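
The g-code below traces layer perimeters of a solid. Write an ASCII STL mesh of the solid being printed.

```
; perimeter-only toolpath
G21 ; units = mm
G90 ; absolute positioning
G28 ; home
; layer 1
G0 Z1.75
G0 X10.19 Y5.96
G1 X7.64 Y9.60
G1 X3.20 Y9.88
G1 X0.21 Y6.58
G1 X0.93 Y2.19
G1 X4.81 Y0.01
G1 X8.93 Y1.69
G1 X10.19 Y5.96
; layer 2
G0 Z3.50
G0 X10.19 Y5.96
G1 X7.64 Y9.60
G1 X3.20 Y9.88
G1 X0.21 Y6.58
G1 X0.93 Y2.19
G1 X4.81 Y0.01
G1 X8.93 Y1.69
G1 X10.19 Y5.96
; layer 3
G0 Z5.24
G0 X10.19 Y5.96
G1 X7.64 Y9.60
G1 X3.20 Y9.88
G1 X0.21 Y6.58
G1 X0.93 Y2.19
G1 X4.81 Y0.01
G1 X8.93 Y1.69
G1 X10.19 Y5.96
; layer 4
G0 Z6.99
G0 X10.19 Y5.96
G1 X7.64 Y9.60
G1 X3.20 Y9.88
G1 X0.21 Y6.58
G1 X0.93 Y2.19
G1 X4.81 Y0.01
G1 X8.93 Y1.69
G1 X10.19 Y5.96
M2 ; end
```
solid part
  facet normal 0.0000 0.0000 -1.0000
    outer loop
      vertex 3.20 9.88 0.00
      vertex 7.64 9.60 0.00
      vertex 10.19 5.96 0.00
    endloop
  endfacet
  facet normal 0.0000 0.0000 -1.0000
    outer loop
      vertex 0.21 6.58 0.00
      vertex 3.20 9.88 0.00
      vertex 10.19 5.96 0.00
    endloop
  endfacet
  facet normal 0.0000 0.0000 -1.0000
    outer loop
      vertex 0.93 2.19 0.00
      vertex 0.21 6.58 0.00
      vertex 10.19 5.96 0.00
    endloop
  endfacet
  facet normal 0.0000 0.0000 -1.0000
    outer loop
      vertex 4.81 0.01 0.00
      vertex 0.93 2.19 0.00
      vertex 10.19 5.96 0.00
    endloop
  endfacet
  facet normal 0.0000 0.0000 -1.0000
    outer loop
      vertex 8.93 1.69 0.00
      vertex 4.81 0.01 0.00
      vertex 10.19 5.96 0.00
    endloop
  endfacet
  facet normal 0.0000 0.0000 1.0000
    outer loop
      vertex 10.19 5.96 6.99
      vertex 7.64 9.60 6.99
      vertex 3.20 9.88 6.99
    endloop
  endfacet
  facet normal 0.0000 0.0000 1.0000
    outer loop
      vertex 10.19 5.96 6.99
      vertex 3.20 9.88 6.99
      vertex 0.21 6.58 6.99
    endloop
  endfacet
  facet normal 0.0000 0.0000 1.0000
    outer loop
      vertex 10.19 5.96 6.99
      vertex 0.21 6.58 6.99
      vertex 0.93 2.19 6.99
    endloop
  endfacet
  facet normal 0.0000 0.0000 1.0000
    outer loop
      vertex 10.19 5.96 6.99
      vertex 0.93 2.19 6.99
      vertex 4.81 0.01 6.99
    endloop
  endfacet
  facet normal 0.0000 0.0000 1.0000
    outer loop
      vertex 10.19 5.96 6.99
      vertex 4.81 0.01 6.99
      vertex 8.93 1.69 6.99
    endloop
  endfacet
  facet normal 0.8190 0.5738 0.0000
    outer loop
      vertex 10.19 5.96 0.00
      vertex 7.64 9.60 0.00
      vertex 7.64 9.60 6.99
    endloop
  endfacet
  facet normal 0.8190 0.5738 0.0000
    outer loop
      vertex 10.19 5.96 0.00
      vertex 7.64 9.60 6.99
      vertex 10.19 5.96 6.99
    endloop
  endfacet
  facet normal 0.0629 0.9980 0.0000
    outer loop
      vertex 7.64 9.60 0.00
      vertex 3.20 9.88 0.00
      vertex 3.20 9.88 6.99
    endloop
  endfacet
  facet normal 0.0629 0.9980 0.0000
    outer loop
      vertex 7.64 9.60 0.00
      vertex 3.20 9.88 6.99
      vertex 7.64 9.60 6.99
    endloop
  endfacet
  facet normal -0.7411 0.6714 0.0000
    outer loop
      vertex 3.20 9.88 0.00
      vertex 0.21 6.58 0.00
      vertex 0.21 6.58 6.99
    endloop
  endfacet
  facet normal -0.7411 0.6714 0.0000
    outer loop
      vertex 3.20 9.88 0.00
      vertex 0.21 6.58 6.99
      vertex 3.20 9.88 6.99
    endloop
  endfacet
  facet normal -0.9868 -0.1618 0.0000
    outer loop
      vertex 0.21 6.58 0.00
      vertex 0.93 2.19 0.00
      vertex 0.93 2.19 6.99
    endloop
  endfacet
  facet normal -0.9868 -0.1618 0.0000
    outer loop
      vertex 0.21 6.58 0.00
      vertex 0.93 2.19 6.99
      vertex 0.21 6.58 6.99
    endloop
  endfacet
  facet normal -0.4898 -0.8718 0.0000
    outer loop
      vertex 0.93 2.19 0.00
      vertex 4.81 0.01 0.00
      vertex 4.81 0.01 6.99
    endloop
  endfacet
  facet normal -0.4898 -0.8718 0.0000
    outer loop
      vertex 0.93 2.19 0.00
      vertex 4.81 0.01 6.99
      vertex 0.93 2.19 6.99
    endloop
  endfacet
  facet normal 0.3776 -0.9260 0.0000
    outer loop
      vertex 4.81 0.01 0.00
      vertex 8.93 1.69 0.00
      vertex 8.93 1.69 6.99
    endloop
  endfacet
  facet normal 0.3776 -0.9260 0.0000
    outer loop
      vertex 4.81 0.01 0.00
      vertex 8.93 1.69 6.99
      vertex 4.81 0.01 6.99
    endloop
  endfacet
  facet normal 0.9591 -0.2830 0.0000
    outer loop
      vertex 8.93 1.69 0.00
      vertex 10.19 5.96 0.00
      vertex 10.19 5.96 6.99
    endloop
  endfacet
  facet normal 0.9591 -0.2830 0.0000
    outer loop
      vertex 8.93 1.69 0.00
      vertex 10.19 5.96 6.99
      vertex 8.93 1.69 6.99
    endloop
  endfacet
endsolid part

The G0 Z moves step by Δz≈1.75 mm. Every layer's G1 loop is the same polygon, so the solid is a straight extrusion of it from z=0 to z≈6.99. Closing with flat bottom and top caps and triangulating gives 24 facets — a regular 7-sided prism (a cylinder approximated with 7 flat sides), circumscribed radius ≈ 5.13 mm, height ≈ 6.99 mm.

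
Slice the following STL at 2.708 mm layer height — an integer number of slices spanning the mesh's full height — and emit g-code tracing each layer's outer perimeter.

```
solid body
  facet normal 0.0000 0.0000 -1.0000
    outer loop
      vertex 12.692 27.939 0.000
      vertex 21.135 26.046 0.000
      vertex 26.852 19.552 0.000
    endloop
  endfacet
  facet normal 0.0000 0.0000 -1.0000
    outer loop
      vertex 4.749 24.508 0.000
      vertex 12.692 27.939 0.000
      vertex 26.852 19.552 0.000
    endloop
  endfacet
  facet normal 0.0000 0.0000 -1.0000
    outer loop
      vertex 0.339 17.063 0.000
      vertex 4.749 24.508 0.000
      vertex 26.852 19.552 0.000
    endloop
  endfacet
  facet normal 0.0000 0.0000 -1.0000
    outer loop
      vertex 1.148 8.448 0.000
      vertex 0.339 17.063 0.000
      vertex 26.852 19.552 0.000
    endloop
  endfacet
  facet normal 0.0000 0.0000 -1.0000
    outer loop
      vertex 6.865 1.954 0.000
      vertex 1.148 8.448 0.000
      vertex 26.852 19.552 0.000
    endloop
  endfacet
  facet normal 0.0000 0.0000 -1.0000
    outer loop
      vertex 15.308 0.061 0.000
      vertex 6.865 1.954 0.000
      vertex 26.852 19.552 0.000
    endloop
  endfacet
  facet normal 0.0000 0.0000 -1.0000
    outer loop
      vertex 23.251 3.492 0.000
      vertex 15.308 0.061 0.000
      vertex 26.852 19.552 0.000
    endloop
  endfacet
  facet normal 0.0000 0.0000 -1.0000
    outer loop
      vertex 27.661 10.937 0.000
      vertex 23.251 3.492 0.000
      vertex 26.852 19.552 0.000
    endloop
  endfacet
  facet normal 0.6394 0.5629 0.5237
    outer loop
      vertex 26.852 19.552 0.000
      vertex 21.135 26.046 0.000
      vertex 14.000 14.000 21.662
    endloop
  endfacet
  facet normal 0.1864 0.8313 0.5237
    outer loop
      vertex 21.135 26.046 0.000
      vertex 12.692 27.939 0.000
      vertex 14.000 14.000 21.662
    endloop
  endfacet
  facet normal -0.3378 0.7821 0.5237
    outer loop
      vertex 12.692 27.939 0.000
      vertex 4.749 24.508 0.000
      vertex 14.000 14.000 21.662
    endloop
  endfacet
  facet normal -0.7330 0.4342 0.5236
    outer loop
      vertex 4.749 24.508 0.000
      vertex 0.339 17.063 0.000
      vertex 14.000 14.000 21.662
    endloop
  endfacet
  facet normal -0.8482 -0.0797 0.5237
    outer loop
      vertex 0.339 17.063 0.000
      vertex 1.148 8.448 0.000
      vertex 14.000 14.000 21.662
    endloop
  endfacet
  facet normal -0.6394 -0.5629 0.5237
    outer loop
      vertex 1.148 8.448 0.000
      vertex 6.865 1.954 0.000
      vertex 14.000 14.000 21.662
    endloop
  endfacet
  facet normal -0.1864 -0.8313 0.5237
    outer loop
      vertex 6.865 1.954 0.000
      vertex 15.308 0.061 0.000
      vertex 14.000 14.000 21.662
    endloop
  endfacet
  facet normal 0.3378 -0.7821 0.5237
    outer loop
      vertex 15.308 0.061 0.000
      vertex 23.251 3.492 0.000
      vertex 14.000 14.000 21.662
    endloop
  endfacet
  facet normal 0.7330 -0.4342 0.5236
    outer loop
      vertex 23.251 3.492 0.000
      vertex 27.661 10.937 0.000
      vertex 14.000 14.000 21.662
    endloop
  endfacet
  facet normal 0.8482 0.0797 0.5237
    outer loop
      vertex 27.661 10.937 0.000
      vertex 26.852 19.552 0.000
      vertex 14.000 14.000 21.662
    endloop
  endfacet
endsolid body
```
; perimeter-only toolpath
G21 ; units = mm
G90 ; absolute positioning
G28 ; home
; layer 1
G0 Z2.708
G0 X25.245 Y18.858
G1 X20.243 Y24.540
G1 X12.855 Y26.197
G1 X5.905 Y23.194
G1 X2.047 Y16.680
G1 X2.755 Y9.142
G1 X7.757 Y3.460
G1 X15.145 Y1.803
G1 X22.095 Y4.806
G1 X25.953 Y11.320
G1 X25.245 Y18.858
; layer 2
G0 Z5.415
G0 X23.639 Y18.164
G1 X19.351 Y23.035
G1 X13.019 Y24.454
G1 X7.062 Y21.881
G1 X3.754 Y16.297
G1 X4.361 Y9.836
G1 X8.649 Y4.966
G1 X14.981 Y3.546
G1 X20.938 Y6.119
G1 X24.246 Y11.703
G1 X23.639 Y18.164
; layer 3
G0 Z8.123
G0 X22.032 Y17.470
G1 X18.459 Y21.529
G1 X13.183 Y22.712
G1 X8.218 Y20.567
G1 X5.462 Y15.914
G1 X5.968 Y10.530
G1 X9.541 Y6.471
G1 X14.817 Y5.288
G1 X19.782 Y7.433
G1 X22.538 Y12.086
G1 X22.032 Y17.470
; layer 4
G0 Z10.831
G0 X20.426 Y16.776
G1 X17.568 Y20.023
G1 X13.346 Y20.970
G1 X9.374 Y19.254
G1 X7.170 Y15.531
G1 X7.574 Y11.224
G1 X10.433 Y7.977
G1 X14.654 Y7.030
G1 X18.626 Y8.746
G1 X20.831 Y12.468
G1 X20.426 Y16.776
; layer 5
G0 Z13.539
G0 X18.819 Y16.082
G1 X16.676 Y18.517
G1 X13.509 Y19.227
G1 X10.531 Y17.941
G1 X8.877 Y15.149
G1 X9.181 Y11.918
G1 X11.324 Y9.483
G1 X14.491 Y8.773
G1 X17.469 Y10.059
G1 X19.123 Y12.851
G1 X18.819 Y16.082
; layer 6
G0 Z16.246
G0 X17.213 Y15.388
G1 X15.784 Y17.012
G1 X13.673 Y17.485
G1 X11.687 Y16.627
G1 X10.585 Y14.766
G1 X10.787 Y12.612
G1 X12.216 Y10.988
G1 X14.327 Y10.515
G1 X16.313 Y11.373
G1 X17.415 Y13.234
G1 X17.213 Y15.388
; layer 7
G0 Z18.954
G0 X15.607 Y14.694
G1 X14.892 Y15.506
G1 X13.837 Y15.742
G1 X12.844 Y15.313
G1 X12.292 Y14.383
G1 X12.393 Y13.306
G1 X13.108 Y12.494
G1 X14.163 Y12.258
G1 X15.156 Y12.687
G1 X15.708 Y13.617
G1 X15.607 Y14.694
M2 ; end

The solid is a regular 10-sided pyramid, base circumscribed radius ≈ 14 mm, apex at z ≈ 21.7 mm. Slicing at Δz = 2.708 mm — 8 equal slices spanning the solid's height, so layer i sits at z = i·h/8 — gives 7 non-empty perimeters. Each is a 10-segment closed polygon; G0 lifts to the layer z and rapids to the start vertex, then G1 traces the edges. The cross-section shrinks linearly with z (the slice at the apex is degenerate and omitted).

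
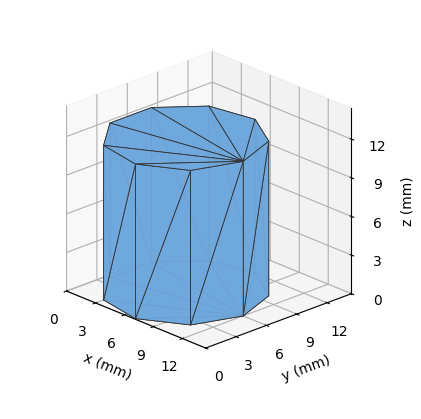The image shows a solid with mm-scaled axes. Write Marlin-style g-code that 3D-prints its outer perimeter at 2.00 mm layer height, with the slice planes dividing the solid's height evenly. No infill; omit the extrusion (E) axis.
Reading the render: the shape is a regular 9-sided prism (a cylinder approximated with 9 flat sides), circumscribed radius ≈ 6 mm, height ≈ 12 mm (dimensions read to the nearest mm from the axis ticks). For the g-code, the solid's height is divided into equal slices at the stated Δz and each level perimeter traced with G1 moves after a G0 lift.

; perimeter-only toolpath
G21 ; units = mm
G90 ; absolute positioning
G28 ; home
; layer 1
G0 Z2.00
G0 X12.00 Y6.00
G1 X10.60 Y9.86
G1 X7.04 Y11.91
G1 X3.00 Y11.20
G1 X0.36 Y8.05
G1 X0.36 Y3.95
G1 X3.00 Y0.80
G1 X7.04 Y0.09
G1 X10.60 Y2.14
G1 X12.00 Y6.00
; layer 2
G0 Z4.00
G0 X12.00 Y6.00
G1 X10.60 Y9.86
G1 X7.04 Y11.91
G1 X3.00 Y11.20
G1 X0.36 Y8.05
G1 X0.36 Y3.95
G1 X3.00 Y0.80
G1 X7.04 Y0.09
G1 X10.60 Y2.14
G1 X12.00 Y6.00
; layer 3
G0 Z6.00
G0 X12.00 Y6.00
G1 X10.60 Y9.86
G1 X7.04 Y11.91
G1 X3.00 Y11.20
G1 X0.36 Y8.05
G1 X0.36 Y3.95
G1 X3.00 Y0.80
G1 X7.04 Y0.09
G1 X10.60 Y2.14
G1 X12.00 Y6.00
; layer 4
G0 Z8.00
G0 X12.00 Y6.00
G1 X10.60 Y9.86
G1 X7.04 Y11.91
G1 X3.00 Y11.20
G1 X0.36 Y8.05
G1 X0.36 Y3.95
G1 X3.00 Y0.80
G1 X7.04 Y0.09
G1 X10.60 Y2.14
G1 X12.00 Y6.00
; layer 5
G0 Z10.00
G0 X12.00 Y6.00
G1 X10.60 Y9.86
G1 X7.04 Y11.91
G1 X3.00 Y11.20
G1 X0.36 Y8.05
G1 X0.36 Y3.95
G1 X3.00 Y0.80
G1 X7.04 Y0.09
G1 X10.60 Y2.14
G1 X12.00 Y6.00
; layer 6
G0 Z12.00
G0 X12.00 Y6.00
G1 X10.60 Y9.86
G1 X7.04 Y11.91
G1 X3.00 Y11.20
G1 X0.36 Y8.05
G1 X0.36 Y3.95
G1 X3.00 Y0.80
G1 X7.04 Y0.09
G1 X10.60 Y2.14
G1 X12.00 Y6.00
M2 ; end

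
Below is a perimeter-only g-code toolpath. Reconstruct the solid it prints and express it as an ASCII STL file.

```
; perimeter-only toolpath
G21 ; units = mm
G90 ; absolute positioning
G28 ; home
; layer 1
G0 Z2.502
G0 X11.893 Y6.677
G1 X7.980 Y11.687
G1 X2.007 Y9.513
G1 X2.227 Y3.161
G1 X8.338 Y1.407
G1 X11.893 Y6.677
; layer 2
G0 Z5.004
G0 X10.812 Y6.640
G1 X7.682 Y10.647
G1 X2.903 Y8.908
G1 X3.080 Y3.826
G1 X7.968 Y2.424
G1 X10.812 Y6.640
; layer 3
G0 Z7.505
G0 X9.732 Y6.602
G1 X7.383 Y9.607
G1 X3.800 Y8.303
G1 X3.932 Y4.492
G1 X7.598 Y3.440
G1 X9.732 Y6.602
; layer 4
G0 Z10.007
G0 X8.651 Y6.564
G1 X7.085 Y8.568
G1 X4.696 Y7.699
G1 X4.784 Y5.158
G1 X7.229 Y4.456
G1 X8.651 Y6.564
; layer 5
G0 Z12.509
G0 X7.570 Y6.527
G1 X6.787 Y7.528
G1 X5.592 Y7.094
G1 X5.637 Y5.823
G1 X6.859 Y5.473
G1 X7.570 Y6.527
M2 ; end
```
solid part
  facet normal 0.0000 0.0000 -1.0000
    outer loop
      vertex 1.110 10.118 0.000
      vertex 8.278 12.726 0.000
      vertex 12.974 6.715 0.000
    endloop
  endfacet
  facet normal 0.0000 0.0000 -1.0000
    outer loop
      vertex 1.375 2.495 0.000
      vertex 1.110 10.118 0.000
      vertex 12.974 6.715 0.000
    endloop
  endfacet
  facet normal 0.0000 0.0000 -1.0000
    outer loop
      vertex 8.708 0.391 0.000
      vertex 1.375 2.495 0.000
      vertex 12.974 6.715 0.000
    endloop
  endfacet
  facet normal 0.7439 0.5811 0.3301
    outer loop
      vertex 12.974 6.715 0.000
      vertex 8.278 12.726 0.000
      vertex 6.489 6.489 15.011
    endloop
  endfacet
  facet normal -0.3227 0.8871 0.3301
    outer loop
      vertex 8.278 12.726 0.000
      vertex 1.110 10.118 0.000
      vertex 6.489 6.489 15.011
    endloop
  endfacet
  facet normal -0.9434 -0.0328 0.3301
    outer loop
      vertex 1.110 10.118 0.000
      vertex 1.375 2.495 0.000
      vertex 6.489 6.489 15.011
    endloop
  endfacet
  facet normal -0.2603 -0.9073 0.3301
    outer loop
      vertex 1.375 2.495 0.000
      vertex 8.708 0.391 0.000
      vertex 6.489 6.489 15.011
    endloop
  endfacet
  facet normal 0.7825 -0.5279 0.3301
    outer loop
      vertex 8.708 0.391 0.000
      vertex 12.974 6.715 0.000
      vertex 6.489 6.489 15.011
    endloop
  endfacet
endsolid part

The G0 Z moves step by Δz≈2.502 mm. The G1 loops shrink linearly with z, so the solid tapers from its base footprint up to z≈15. Closing with a flat bottom cap and the tapered top and triangulating gives 8 facets — a regular 5-sided pyramid, base circumscribed radius ≈ 6.49 mm, apex at z ≈ 15 mm.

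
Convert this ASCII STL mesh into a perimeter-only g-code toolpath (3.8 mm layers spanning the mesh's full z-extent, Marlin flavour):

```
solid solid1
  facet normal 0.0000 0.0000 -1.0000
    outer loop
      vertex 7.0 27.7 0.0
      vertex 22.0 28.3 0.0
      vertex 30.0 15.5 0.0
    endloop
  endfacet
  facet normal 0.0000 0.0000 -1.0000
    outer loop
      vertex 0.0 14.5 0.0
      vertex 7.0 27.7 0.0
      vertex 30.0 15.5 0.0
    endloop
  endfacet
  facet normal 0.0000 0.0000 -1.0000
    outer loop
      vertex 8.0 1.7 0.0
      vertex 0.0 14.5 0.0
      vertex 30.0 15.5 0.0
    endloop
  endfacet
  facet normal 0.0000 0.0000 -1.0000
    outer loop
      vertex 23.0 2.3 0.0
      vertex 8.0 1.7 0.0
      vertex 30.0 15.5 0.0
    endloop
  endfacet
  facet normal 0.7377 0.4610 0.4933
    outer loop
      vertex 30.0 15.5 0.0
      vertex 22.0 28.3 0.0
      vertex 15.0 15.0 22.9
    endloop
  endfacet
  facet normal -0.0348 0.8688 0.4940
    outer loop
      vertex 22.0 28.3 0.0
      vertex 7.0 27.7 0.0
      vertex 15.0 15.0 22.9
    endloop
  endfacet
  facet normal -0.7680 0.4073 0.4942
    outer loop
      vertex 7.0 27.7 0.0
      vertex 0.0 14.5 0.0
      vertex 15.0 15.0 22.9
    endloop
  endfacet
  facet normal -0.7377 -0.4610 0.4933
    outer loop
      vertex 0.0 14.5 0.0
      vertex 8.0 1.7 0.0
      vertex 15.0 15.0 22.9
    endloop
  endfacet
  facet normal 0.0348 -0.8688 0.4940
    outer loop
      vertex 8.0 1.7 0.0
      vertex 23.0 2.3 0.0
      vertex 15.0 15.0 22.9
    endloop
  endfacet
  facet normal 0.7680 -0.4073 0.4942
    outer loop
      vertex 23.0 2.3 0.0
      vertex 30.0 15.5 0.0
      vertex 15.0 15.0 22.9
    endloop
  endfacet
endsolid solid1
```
; perimeter-only toolpath
G21 ; units = mm
G90 ; absolute positioning
G28 ; home
; layer 1
G0 Z3.8
G0 X27.5 Y15.4
G1 X20.8 Y26.1
G1 X8.3 Y25.6
G1 X2.5 Y14.6
G1 X9.2 Y3.9
G1 X21.7 Y4.4
G1 X27.5 Y15.4
; layer 2
G0 Z7.6
G0 X25.0 Y15.3
G1 X19.7 Y23.9
G1 X9.7 Y23.5
G1 X5.0 Y14.7
G1 X10.3 Y6.1
G1 X20.3 Y6.5
G1 X25.0 Y15.3
; layer 3
G0 Z11.4
G0 X22.5 Y15.2
G1 X18.5 Y21.6
G1 X11.0 Y21.4
G1 X7.5 Y14.8
G1 X11.5 Y8.3
G1 X19.0 Y8.7
G1 X22.5 Y15.2
; layer 4
G0 Z15.3
G0 X20.0 Y15.2
G1 X17.3 Y19.4
G1 X12.3 Y19.2
G1 X10.0 Y14.8
G1 X12.7 Y10.6
G1 X17.7 Y10.8
G1 X20.0 Y15.2
; layer 5
G0 Z19.1
G0 X17.5 Y15.1
G1 X16.2 Y17.2
G1 X13.7 Y17.1
G1 X12.5 Y14.9
G1 X13.8 Y12.8
G1 X16.3 Y12.9
G1 X17.5 Y15.1
M2 ; end

The solid is a regular 6-sided pyramid, base circumscribed radius ≈ 15 mm, apex at z ≈ 22.9 mm. Slicing at Δz = 3.8 mm — 6 equal slices spanning the solid's height, so layer i sits at z = i·h/6 — gives 5 non-empty perimeters. Each is a 6-segment closed polygon; G0 lifts to the layer z and rapids to the start vertex, then G1 traces the edges. The cross-section shrinks linearly with z (the slice at the apex is degenerate and omitted).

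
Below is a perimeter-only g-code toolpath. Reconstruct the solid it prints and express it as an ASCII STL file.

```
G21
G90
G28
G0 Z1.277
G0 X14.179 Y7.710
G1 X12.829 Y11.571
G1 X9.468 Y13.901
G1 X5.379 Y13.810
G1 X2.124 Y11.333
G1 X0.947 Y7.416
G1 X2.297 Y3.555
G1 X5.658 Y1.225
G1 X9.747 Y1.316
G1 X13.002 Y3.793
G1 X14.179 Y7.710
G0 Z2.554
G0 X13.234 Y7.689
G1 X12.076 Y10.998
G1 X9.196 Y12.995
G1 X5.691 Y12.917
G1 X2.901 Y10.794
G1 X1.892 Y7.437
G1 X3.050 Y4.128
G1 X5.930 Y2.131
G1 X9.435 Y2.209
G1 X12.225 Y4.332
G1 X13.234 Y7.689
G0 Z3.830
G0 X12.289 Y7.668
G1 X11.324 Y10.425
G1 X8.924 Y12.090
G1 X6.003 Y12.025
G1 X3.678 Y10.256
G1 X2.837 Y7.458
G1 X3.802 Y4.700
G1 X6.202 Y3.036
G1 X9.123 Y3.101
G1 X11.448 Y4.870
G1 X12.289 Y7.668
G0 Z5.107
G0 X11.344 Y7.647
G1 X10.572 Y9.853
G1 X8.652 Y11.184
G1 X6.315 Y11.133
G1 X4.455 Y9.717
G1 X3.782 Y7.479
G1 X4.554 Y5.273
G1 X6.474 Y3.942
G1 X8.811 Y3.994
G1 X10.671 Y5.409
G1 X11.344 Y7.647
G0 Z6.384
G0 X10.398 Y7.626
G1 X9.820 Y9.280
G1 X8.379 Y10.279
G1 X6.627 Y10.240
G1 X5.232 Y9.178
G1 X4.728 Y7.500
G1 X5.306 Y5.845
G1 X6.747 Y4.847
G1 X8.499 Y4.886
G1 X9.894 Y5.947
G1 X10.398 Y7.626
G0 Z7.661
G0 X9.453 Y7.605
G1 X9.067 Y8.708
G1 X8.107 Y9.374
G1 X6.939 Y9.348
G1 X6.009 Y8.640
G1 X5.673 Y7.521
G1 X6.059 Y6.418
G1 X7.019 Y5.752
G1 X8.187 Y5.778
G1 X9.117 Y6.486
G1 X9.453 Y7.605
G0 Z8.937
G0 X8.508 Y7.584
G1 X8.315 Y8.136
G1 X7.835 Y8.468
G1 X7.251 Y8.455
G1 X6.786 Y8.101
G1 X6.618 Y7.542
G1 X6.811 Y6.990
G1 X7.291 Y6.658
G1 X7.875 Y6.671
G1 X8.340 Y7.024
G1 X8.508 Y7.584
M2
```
solid part
  facet normal 0.0000 0.0000 -1.0000
    outer loop
      vertex 9.740 14.806 0.000
      vertex 13.581 12.143 0.000
      vertex 15.124 7.731 0.000
    endloop
  endfacet
  facet normal 0.0000 0.0000 -1.0000
    outer loop
      vertex 5.067 14.702 0.000
      vertex 9.740 14.806 0.000
      vertex 15.124 7.731 0.000
    endloop
  endfacet
  facet normal 0.0000 0.0000 -1.0000
    outer loop
      vertex 1.347 11.871 0.000
      vertex 5.067 14.702 0.000
      vertex 15.124 7.731 0.000
    endloop
  endfacet
  facet normal 0.0000 0.0000 -1.0000
    outer loop
      vertex 0.002 7.395 0.000
      vertex 1.347 11.871 0.000
      vertex 15.124 7.731 0.000
    endloop
  endfacet
  facet normal 0.0000 0.0000 -1.0000
    outer loop
      vertex 1.545 2.983 0.000
      vertex 0.002 7.395 0.000
      vertex 15.124 7.731 0.000
    endloop
  endfacet
  facet normal 0.0000 0.0000 -1.0000
    outer loop
      vertex 5.386 0.320 0.000
      vertex 1.545 2.983 0.000
      vertex 15.124 7.731 0.000
    endloop
  endfacet
  facet normal 0.0000 0.0000 -1.0000
    outer loop
      vertex 10.059 0.424 0.000
      vertex 5.386 0.320 0.000
      vertex 15.124 7.731 0.000
    endloop
  endfacet
  facet normal 0.0000 0.0000 -1.0000
    outer loop
      vertex 13.779 3.255 0.000
      vertex 10.059 0.424 0.000
      vertex 15.124 7.731 0.000
    endloop
  endfacet
  facet normal 0.7718 0.2699 0.5758
    outer loop
      vertex 15.124 7.731 0.000
      vertex 13.581 12.143 0.000
      vertex 7.563 7.563 10.214
    endloop
  endfacet
  facet normal 0.4658 0.6719 0.5758
    outer loop
      vertex 13.581 12.143 0.000
      vertex 9.740 14.806 0.000
      vertex 7.563 7.563 10.214
    endloop
  endfacet
  facet normal -0.0182 0.8174 0.5758
    outer loop
      vertex 9.740 14.806 0.000
      vertex 5.067 14.702 0.000
      vertex 7.563 7.563 10.214
    endloop
  endfacet
  facet normal -0.4951 0.6506 0.5758
    outer loop
      vertex 5.067 14.702 0.000
      vertex 1.347 11.871 0.000
      vertex 7.563 7.563 10.214
    endloop
  endfacet
  facet normal -0.7830 0.2353 0.5758
    outer loop
      vertex 1.347 11.871 0.000
      vertex 0.002 7.395 0.000
      vertex 7.563 7.563 10.214
    endloop
  endfacet
  facet normal -0.7718 -0.2699 0.5758
    outer loop
      vertex 0.002 7.395 0.000
      vertex 1.545 2.983 0.000
      vertex 7.563 7.563 10.214
    endloop
  endfacet
  facet normal -0.4658 -0.6719 0.5758
    outer loop
      vertex 1.545 2.983 0.000
      vertex 5.386 0.320 0.000
      vertex 7.563 7.563 10.214
    endloop
  endfacet
  facet normal 0.0182 -0.8174 0.5758
    outer loop
      vertex 5.386 0.320 0.000
      vertex 10.059 0.424 0.000
      vertex 7.563 7.563 10.214
    endloop
  endfacet
  facet normal 0.4951 -0.6506 0.5758
    outer loop
      vertex 10.059 0.424 0.000
      vertex 13.779 3.255 0.000
      vertex 7.563 7.563 10.214
    endloop
  endfacet
  facet normal 0.7830 -0.2353 0.5758
    outer loop
      vertex 13.779 3.255 0.000
      vertex 15.124 7.731 0.000
      vertex 7.563 7.563 10.214
    endloop
  endfacet
endsolid part

The G0 Z moves step by Δz≈1.277 mm. The G1 loops shrink linearly with z, so the solid tapers from its base footprint up to z≈10.2. Closing with a flat bottom cap and the tapered top and triangulating gives 18 facets — a regular 10-sided pyramid, base circumscribed radius ≈ 7.56 mm, apex at z ≈ 10.2 mm.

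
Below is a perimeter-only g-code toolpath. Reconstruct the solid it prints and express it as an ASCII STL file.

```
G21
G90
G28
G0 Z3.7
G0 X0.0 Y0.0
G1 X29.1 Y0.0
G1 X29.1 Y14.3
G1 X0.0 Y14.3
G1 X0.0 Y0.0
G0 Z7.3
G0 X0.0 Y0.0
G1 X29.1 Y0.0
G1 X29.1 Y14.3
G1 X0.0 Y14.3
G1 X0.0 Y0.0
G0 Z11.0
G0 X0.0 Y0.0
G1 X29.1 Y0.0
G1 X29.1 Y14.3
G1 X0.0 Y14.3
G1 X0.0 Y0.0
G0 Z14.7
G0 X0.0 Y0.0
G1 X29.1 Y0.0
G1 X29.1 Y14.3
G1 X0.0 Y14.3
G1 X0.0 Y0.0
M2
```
solid part
  facet normal 0.0000 0.0000 -1.0000
    outer loop
      vertex 29.1 14.3 0.0
      vertex 29.1 0.0 0.0
      vertex 0.0 0.0 0.0
    endloop
  endfacet
  facet normal 0.0000 0.0000 -1.0000
    outer loop
      vertex 0.0 14.3 0.0
      vertex 29.1 14.3 0.0
      vertex 0.0 0.0 0.0
    endloop
  endfacet
  facet normal 0.0000 0.0000 1.0000
    outer loop
      vertex 0.0 0.0 14.7
      vertex 29.1 0.0 14.7
      vertex 29.1 14.3 14.7
    endloop
  endfacet
  facet normal 0.0000 0.0000 1.0000
    outer loop
      vertex 0.0 0.0 14.7
      vertex 29.1 14.3 14.7
      vertex 0.0 14.3 14.7
    endloop
  endfacet
  facet normal 0.0000 -1.0000 0.0000
    outer loop
      vertex 0.0 0.0 0.0
      vertex 29.1 0.0 0.0
      vertex 29.1 0.0 14.7
    endloop
  endfacet
  facet normal 0.0000 -1.0000 0.0000
    outer loop
      vertex 0.0 0.0 0.0
      vertex 29.1 0.0 14.7
      vertex 0.0 0.0 14.7
    endloop
  endfacet
  facet normal 0.0000 1.0000 0.0000
    outer loop
      vertex 29.1 14.3 14.7
      vertex 29.1 14.3 0.0
      vertex 0.0 14.3 0.0
    endloop
  endfacet
  facet normal 0.0000 1.0000 0.0000
    outer loop
      vertex 0.0 14.3 14.7
      vertex 29.1 14.3 14.7
      vertex 0.0 14.3 0.0
    endloop
  endfacet
  facet normal -1.0000 0.0000 0.0000
    outer loop
      vertex 0.0 14.3 14.7
      vertex 0.0 14.3 0.0
      vertex 0.0 0.0 0.0
    endloop
  endfacet
  facet normal -1.0000 0.0000 0.0000
    outer loop
      vertex 0.0 0.0 14.7
      vertex 0.0 14.3 14.7
      vertex 0.0 0.0 0.0
    endloop
  endfacet
  facet normal 1.0000 0.0000 0.0000
    outer loop
      vertex 29.1 0.0 0.0
      vertex 29.1 14.3 0.0
      vertex 29.1 14.3 14.7
    endloop
  endfacet
  facet normal 1.0000 0.0000 0.0000
    outer loop
      vertex 29.1 0.0 0.0
      vertex 29.1 14.3 14.7
      vertex 29.1 0.0 14.7
    endloop
  endfacet
endsolid part

The G0 Z moves step by Δz≈3.7 mm. Every layer's G1 loop is the same polygon, so the solid is a straight extrusion of it from z=0 to z≈14.7. Closing with flat bottom and top caps and triangulating gives 12 facets — a rectangular box, roughly 29.1 × 14.3 mm footprint and 14.7 mm tall.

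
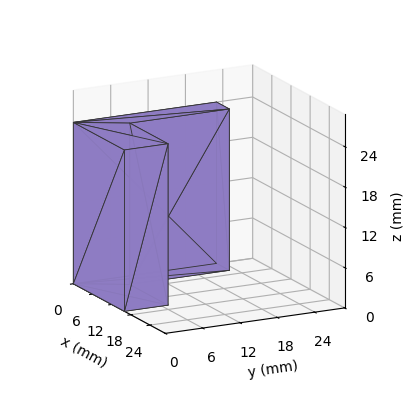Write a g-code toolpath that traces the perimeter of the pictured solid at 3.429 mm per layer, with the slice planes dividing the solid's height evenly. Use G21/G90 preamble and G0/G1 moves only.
Reading the render: the shape is an L-shaped prism: outer 16 × 23 mm, arm thicknesses ≈ 7 mm (horizontal) and 4 mm (vertical), extruded 24 mm in z (dimensions read to the nearest mm from the axis ticks). For the g-code, the solid's height is divided into equal slices at the stated Δz and each level perimeter traced with G1 moves after a G0 lift.

; perimeter-only toolpath
G21 ; units = mm
G90 ; absolute positioning
G28 ; home
; layer 1
G0 Z3.429
G0 X0.000 Y0.000
G1 X16.000 Y0.000
G1 X16.000 Y7.000
G1 X4.000 Y7.000
G1 X4.000 Y23.000
G1 X0.000 Y23.000
G1 X0.000 Y0.000
; layer 2
G0 Z6.857
G0 X0.000 Y0.000
G1 X16.000 Y0.000
G1 X16.000 Y7.000
G1 X4.000 Y7.000
G1 X4.000 Y23.000
G1 X0.000 Y23.000
G1 X0.000 Y0.000
; layer 3
G0 Z10.286
G0 X0.000 Y0.000
G1 X16.000 Y0.000
G1 X16.000 Y7.000
G1 X4.000 Y7.000
G1 X4.000 Y23.000
G1 X0.000 Y23.000
G1 X0.000 Y0.000
; layer 4
G0 Z13.714
G0 X0.000 Y0.000
G1 X16.000 Y0.000
G1 X16.000 Y7.000
G1 X4.000 Y7.000
G1 X4.000 Y23.000
G1 X0.000 Y23.000
G1 X0.000 Y0.000
; layer 5
G0 Z17.143
G0 X0.000 Y0.000
G1 X16.000 Y0.000
G1 X16.000 Y7.000
G1 X4.000 Y7.000
G1 X4.000 Y23.000
G1 X0.000 Y23.000
G1 X0.000 Y0.000
; layer 6
G0 Z20.571
G0 X0.000 Y0.000
G1 X16.000 Y0.000
G1 X16.000 Y7.000
G1 X4.000 Y7.000
G1 X4.000 Y23.000
G1 X0.000 Y23.000
G1 X0.000 Y0.000
; layer 7
G0 Z24.000
G0 X0.000 Y0.000
G1 X16.000 Y0.000
G1 X16.000 Y7.000
G1 X4.000 Y7.000
G1 X4.000 Y23.000
G1 X0.000 Y23.000
G1 X0.000 Y0.000
M2 ; end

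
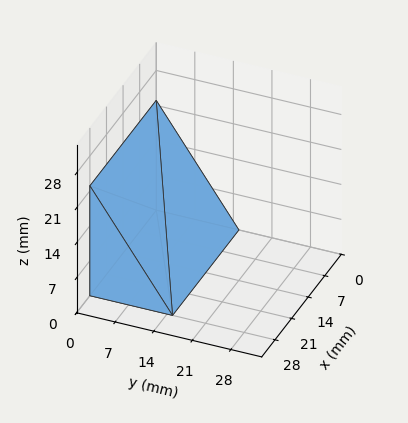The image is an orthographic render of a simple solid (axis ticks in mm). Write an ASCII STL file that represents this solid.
Reading the render: the shape is a wedge (ramp): 28 × 15 mm base, rising to 22 mm along the y=0 edge and sloping linearly to z=0 at y=15 (dimensions read to the nearest mm from the axis ticks). For the STL, each face is triangulated and given an outward normal.

solid part
  facet normal 0.0000 0.0000 -1.0000
    outer loop
      vertex 28.0 15.0 0.0
      vertex 28.0 0.0 0.0
      vertex 0.0 0.0 0.0
    endloop
  endfacet
  facet normal 0.0000 0.0000 -1.0000
    outer loop
      vertex 0.0 15.0 0.0
      vertex 28.0 15.0 0.0
      vertex 0.0 0.0 0.0
    endloop
  endfacet
  facet normal 0.0000 -1.0000 0.0000
    outer loop
      vertex 0.0 0.0 0.0
      vertex 28.0 0.0 0.0
      vertex 28.0 0.0 22.0
    endloop
  endfacet
  facet normal 0.0000 -1.0000 0.0000
    outer loop
      vertex 0.0 0.0 0.0
      vertex 28.0 0.0 22.0
      vertex 0.0 0.0 22.0
    endloop
  endfacet
  facet normal 0.0000 0.8262 0.5633
    outer loop
      vertex 0.0 0.0 22.0
      vertex 28.0 0.0 22.0
      vertex 28.0 15.0 0.0
    endloop
  endfacet
  facet normal 0.0000 0.8262 0.5633
    outer loop
      vertex 0.0 0.0 22.0
      vertex 28.0 15.0 0.0
      vertex 0.0 15.0 0.0
    endloop
  endfacet
  facet normal -1.0000 0.0000 0.0000
    outer loop
      vertex 0.0 0.0 22.0
      vertex 0.0 15.0 0.0
      vertex 0.0 0.0 0.0
    endloop
  endfacet
  facet normal 1.0000 0.0000 0.0000
    outer loop
      vertex 28.0 0.0 0.0
      vertex 28.0 15.0 0.0
      vertex 28.0 0.0 22.0
    endloop
  endfacet
endsolid part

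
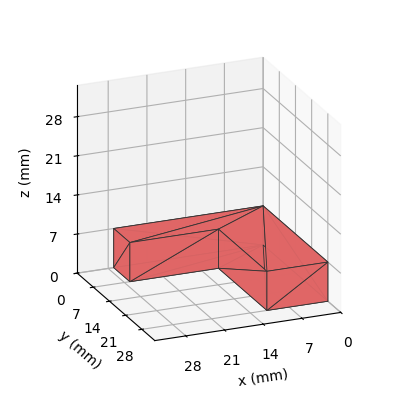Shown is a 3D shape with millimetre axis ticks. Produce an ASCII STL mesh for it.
Reading the render: the shape is an L-shaped prism: outer 27 × 28 mm, arm thicknesses ≈ 7 mm (horizontal) and 11 mm (vertical), extruded 7 mm in z (dimensions read to the nearest mm from the axis ticks). For the STL, each face is triangulated and given an outward normal.

solid part
  facet normal 0.0000 0.0000 -1.0000
    outer loop
      vertex 27.0 7.0 0.0
      vertex 27.0 0.0 0.0
      vertex 0.0 0.0 0.0
    endloop
  endfacet
  facet normal 0.0000 0.0000 -1.0000
    outer loop
      vertex 11.0 7.0 0.0
      vertex 27.0 7.0 0.0
      vertex 0.0 0.0 0.0
    endloop
  endfacet
  facet normal 0.0000 0.0000 -1.0000
    outer loop
      vertex 11.0 28.0 0.0
      vertex 11.0 7.0 0.0
      vertex 0.0 0.0 0.0
    endloop
  endfacet
  facet normal 0.0000 0.0000 -1.0000
    outer loop
      vertex 0.0 28.0 0.0
      vertex 11.0 28.0 0.0
      vertex 0.0 0.0 0.0
    endloop
  endfacet
  facet normal 0.0000 0.0000 1.0000
    outer loop
      vertex 0.0 0.0 7.0
      vertex 27.0 0.0 7.0
      vertex 27.0 7.0 7.0
    endloop
  endfacet
  facet normal 0.0000 0.0000 1.0000
    outer loop
      vertex 0.0 0.0 7.0
      vertex 27.0 7.0 7.0
      vertex 11.0 7.0 7.0
    endloop
  endfacet
  facet normal 0.0000 0.0000 1.0000
    outer loop
      vertex 0.0 0.0 7.0
      vertex 11.0 7.0 7.0
      vertex 11.0 28.0 7.0
    endloop
  endfacet
  facet normal 0.0000 0.0000 1.0000
    outer loop
      vertex 0.0 0.0 7.0
      vertex 11.0 28.0 7.0
      vertex 0.0 28.0 7.0
    endloop
  endfacet
  facet normal 0.0000 -1.0000 0.0000
    outer loop
      vertex 0.0 0.0 0.0
      vertex 27.0 0.0 0.0
      vertex 27.0 0.0 7.0
    endloop
  endfacet
  facet normal 0.0000 -1.0000 0.0000
    outer loop
      vertex 0.0 0.0 0.0
      vertex 27.0 0.0 7.0
      vertex 0.0 0.0 7.0
    endloop
  endfacet
  facet normal 1.0000 0.0000 0.0000
    outer loop
      vertex 27.0 0.0 0.0
      vertex 27.0 7.0 0.0
      vertex 27.0 7.0 7.0
    endloop
  endfacet
  facet normal 1.0000 0.0000 0.0000
    outer loop
      vertex 27.0 0.0 0.0
      vertex 27.0 7.0 7.0
      vertex 27.0 0.0 7.0
    endloop
  endfacet
  facet normal 0.0000 1.0000 0.0000
    outer loop
      vertex 27.0 7.0 0.0
      vertex 11.0 7.0 0.0
      vertex 11.0 7.0 7.0
    endloop
  endfacet
  facet normal 0.0000 1.0000 0.0000
    outer loop
      vertex 27.0 7.0 0.0
      vertex 11.0 7.0 7.0
      vertex 27.0 7.0 7.0
    endloop
  endfacet
  facet normal 1.0000 0.0000 0.0000
    outer loop
      vertex 11.0 7.0 0.0
      vertex 11.0 28.0 0.0
      vertex 11.0 28.0 7.0
    endloop
  endfacet
  facet normal 1.0000 0.0000 0.0000
    outer loop
      vertex 11.0 7.0 0.0
      vertex 11.0 28.0 7.0
      vertex 11.0 7.0 7.0
    endloop
  endfacet
  facet normal 0.0000 1.0000 0.0000
    outer loop
      vertex 11.0 28.0 0.0
      vertex 0.0 28.0 0.0
      vertex 0.0 28.0 7.0
    endloop
  endfacet
  facet normal 0.0000 1.0000 0.0000
    outer loop
      vertex 11.0 28.0 0.0
      vertex 0.0 28.0 7.0
      vertex 11.0 28.0 7.0
    endloop
  endfacet
  facet normal -1.0000 0.0000 0.0000
    outer loop
      vertex 0.0 28.0 0.0
      vertex 0.0 0.0 0.0
      vertex 0.0 0.0 7.0
    endloop
  endfacet
  facet normal -1.0000 0.0000 0.0000
    outer loop
      vertex 0.0 28.0 0.0
      vertex 0.0 0.0 7.0
      vertex 0.0 28.0 7.0
    endloop
  endfacet
endsolid part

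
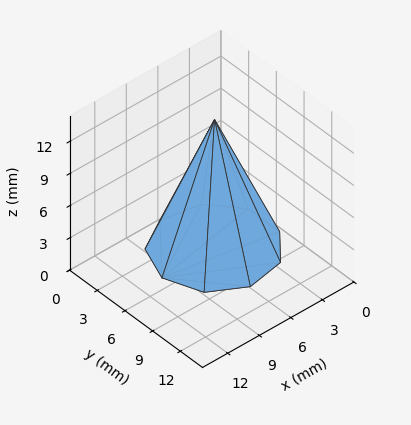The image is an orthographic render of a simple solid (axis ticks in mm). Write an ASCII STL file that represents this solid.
Reading the render: the shape is a regular 9-sided pyramid, base circumscribed radius ≈ 5 mm, apex at z ≈ 12 mm (dimensions read to the nearest mm from the axis ticks). For the STL, each face is triangulated and given an outward normal.

solid part
  facet normal 0.0000 0.0000 -1.0000
    outer loop
      vertex 5.9 9.9 0.0
      vertex 8.8 8.2 0.0
      vertex 10.0 5.0 0.0
    endloop
  endfacet
  facet normal 0.0000 0.0000 -1.0000
    outer loop
      vertex 2.5 9.3 0.0
      vertex 5.9 9.9 0.0
      vertex 10.0 5.0 0.0
    endloop
  endfacet
  facet normal 0.0000 0.0000 -1.0000
    outer loop
      vertex 0.3 6.7 0.0
      vertex 2.5 9.3 0.0
      vertex 10.0 5.0 0.0
    endloop
  endfacet
  facet normal 0.0000 0.0000 -1.0000
    outer loop
      vertex 0.3 3.3 0.0
      vertex 0.3 6.7 0.0
      vertex 10.0 5.0 0.0
    endloop
  endfacet
  facet normal 0.0000 0.0000 -1.0000
    outer loop
      vertex 2.5 0.7 0.0
      vertex 0.3 3.3 0.0
      vertex 10.0 5.0 0.0
    endloop
  endfacet
  facet normal 0.0000 0.0000 -1.0000
    outer loop
      vertex 5.9 0.1 0.0
      vertex 2.5 0.7 0.0
      vertex 10.0 5.0 0.0
    endloop
  endfacet
  facet normal 0.0000 0.0000 -1.0000
    outer loop
      vertex 8.8 1.8 0.0
      vertex 5.9 0.1 0.0
      vertex 10.0 5.0 0.0
    endloop
  endfacet
  facet normal 0.8723 0.3271 0.3635
    outer loop
      vertex 10.0 5.0 0.0
      vertex 8.8 8.2 0.0
      vertex 5.0 5.0 12.0
    endloop
  endfacet
  facet normal 0.4711 0.8037 0.3635
    outer loop
      vertex 8.8 8.2 0.0
      vertex 5.9 9.9 0.0
      vertex 5.0 5.0 12.0
    endloop
  endfacet
  facet normal -0.1620 0.9178 0.3626
    outer loop
      vertex 5.9 9.9 0.0
      vertex 2.5 9.3 0.0
      vertex 5.0 5.0 12.0
    endloop
  endfacet
  facet normal -0.7111 0.6017 0.3638
    outer loop
      vertex 2.5 9.3 0.0
      vertex 0.3 6.7 0.0
      vertex 5.0 5.0 12.0
    endloop
  endfacet
  facet normal -0.9311 0.0000 0.3647
    outer loop
      vertex 0.3 6.7 0.0
      vertex 0.3 3.3 0.0
      vertex 5.0 5.0 12.0
    endloop
  endfacet
  facet normal -0.7111 -0.6017 0.3638
    outer loop
      vertex 0.3 3.3 0.0
      vertex 2.5 0.7 0.0
      vertex 5.0 5.0 12.0
    endloop
  endfacet
  facet normal -0.1620 -0.9178 0.3626
    outer loop
      vertex 2.5 0.7 0.0
      vertex 5.9 0.1 0.0
      vertex 5.0 5.0 12.0
    endloop
  endfacet
  facet normal 0.4711 -0.8037 0.3635
    outer loop
      vertex 5.9 0.1 0.0
      vertex 8.8 1.8 0.0
      vertex 5.0 5.0 12.0
    endloop
  endfacet
  facet normal 0.8723 -0.3271 0.3635
    outer loop
      vertex 8.8 1.8 0.0
      vertex 10.0 5.0 0.0
      vertex 5.0 5.0 12.0
    endloop
  endfacet
endsolid part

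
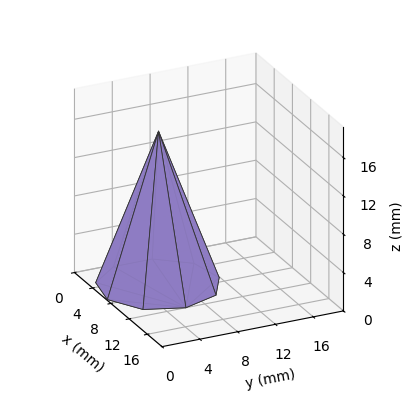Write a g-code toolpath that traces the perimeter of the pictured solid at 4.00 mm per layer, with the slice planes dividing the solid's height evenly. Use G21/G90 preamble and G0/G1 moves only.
Reading the render: the shape is a regular 9-sided pyramid, base circumscribed radius ≈ 6 mm, apex at z ≈ 16 mm (dimensions read to the nearest mm from the axis ticks). For the g-code, the solid's height is divided into equal slices at the stated Δz and each level perimeter traced with G1 moves after a G0 lift.

; perimeter-only toolpath
G21 ; units = mm
G90 ; absolute positioning
G28 ; home
; layer 1
G0 Z4.00
G0 X10.50 Y6.00
G1 X9.45 Y8.89
G1 X6.78 Y10.43
G1 X3.75 Y9.90
G1 X1.77 Y7.54
G1 X1.77 Y4.46
G1 X3.75 Y2.10
G1 X6.78 Y1.57
G1 X9.45 Y3.10
G1 X10.50 Y6.00
; layer 2
G0 Z8.00
G0 X9.00 Y6.00
G1 X8.30 Y7.93
G1 X6.52 Y8.96
G1 X4.50 Y8.60
G1 X3.18 Y7.03
G1 X3.18 Y4.97
G1 X4.50 Y3.40
G1 X6.52 Y3.04
G1 X8.30 Y4.07
G1 X9.00 Y6.00
; layer 3
G0 Z12.00
G0 X7.50 Y6.00
G1 X7.15 Y6.96
G1 X6.26 Y7.48
G1 X5.25 Y7.30
G1 X4.59 Y6.51
G1 X4.59 Y5.49
G1 X5.25 Y4.70
G1 X6.26 Y4.52
G1 X7.15 Y5.04
G1 X7.50 Y6.00
M2 ; end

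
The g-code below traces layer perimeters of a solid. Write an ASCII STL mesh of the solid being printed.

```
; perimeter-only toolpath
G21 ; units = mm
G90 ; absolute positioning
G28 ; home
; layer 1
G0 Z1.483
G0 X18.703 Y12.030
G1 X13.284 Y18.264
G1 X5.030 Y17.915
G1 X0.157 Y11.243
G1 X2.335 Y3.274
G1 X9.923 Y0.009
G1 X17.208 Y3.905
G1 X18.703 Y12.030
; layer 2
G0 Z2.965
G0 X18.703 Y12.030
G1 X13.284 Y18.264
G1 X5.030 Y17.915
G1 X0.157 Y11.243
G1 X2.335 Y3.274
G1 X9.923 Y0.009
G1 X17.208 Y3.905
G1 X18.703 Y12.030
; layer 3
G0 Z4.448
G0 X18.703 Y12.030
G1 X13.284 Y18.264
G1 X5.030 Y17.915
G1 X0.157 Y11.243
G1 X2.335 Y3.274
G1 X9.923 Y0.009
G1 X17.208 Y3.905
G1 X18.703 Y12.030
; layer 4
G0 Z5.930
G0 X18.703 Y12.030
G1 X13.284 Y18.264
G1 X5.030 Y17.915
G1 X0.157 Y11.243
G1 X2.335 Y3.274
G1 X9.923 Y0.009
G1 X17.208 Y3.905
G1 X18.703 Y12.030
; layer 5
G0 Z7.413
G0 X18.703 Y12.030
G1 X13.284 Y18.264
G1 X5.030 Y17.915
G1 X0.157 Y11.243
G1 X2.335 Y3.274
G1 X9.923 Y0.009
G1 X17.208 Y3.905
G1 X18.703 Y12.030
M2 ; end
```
solid part
  facet normal 0.0000 0.0000 -1.0000
    outer loop
      vertex 5.030 17.915 0.000
      vertex 13.284 18.264 0.000
      vertex 18.703 12.030 0.000
    endloop
  endfacet
  facet normal 0.0000 0.0000 -1.0000
    outer loop
      vertex 0.157 11.243 0.000
      vertex 5.030 17.915 0.000
      vertex 18.703 12.030 0.000
    endloop
  endfacet
  facet normal 0.0000 0.0000 -1.0000
    outer loop
      vertex 2.335 3.274 0.000
      vertex 0.157 11.243 0.000
      vertex 18.703 12.030 0.000
    endloop
  endfacet
  facet normal 0.0000 0.0000 -1.0000
    outer loop
      vertex 9.923 0.009 0.000
      vertex 2.335 3.274 0.000
      vertex 18.703 12.030 0.000
    endloop
  endfacet
  facet normal 0.0000 0.0000 -1.0000
    outer loop
      vertex 17.208 3.905 0.000
      vertex 9.923 0.009 0.000
      vertex 18.703 12.030 0.000
    endloop
  endfacet
  facet normal 0.0000 0.0000 1.0000
    outer loop
      vertex 18.703 12.030 7.413
      vertex 13.284 18.264 7.413
      vertex 5.030 17.915 7.413
    endloop
  endfacet
  facet normal 0.0000 0.0000 1.0000
    outer loop
      vertex 18.703 12.030 7.413
      vertex 5.030 17.915 7.413
      vertex 0.157 11.243 7.413
    endloop
  endfacet
  facet normal 0.0000 0.0000 1.0000
    outer loop
      vertex 18.703 12.030 7.413
      vertex 0.157 11.243 7.413
      vertex 2.335 3.274 7.413
    endloop
  endfacet
  facet normal 0.0000 0.0000 1.0000
    outer loop
      vertex 18.703 12.030 7.413
      vertex 2.335 3.274 7.413
      vertex 9.923 0.009 7.413
    endloop
  endfacet
  facet normal 0.0000 0.0000 1.0000
    outer loop
      vertex 18.703 12.030 7.413
      vertex 9.923 0.009 7.413
      vertex 17.208 3.905 7.413
    endloop
  endfacet
  facet normal 0.7547 0.6560 0.0000
    outer loop
      vertex 18.703 12.030 0.000
      vertex 13.284 18.264 0.000
      vertex 13.284 18.264 7.413
    endloop
  endfacet
  facet normal 0.7547 0.6560 0.0000
    outer loop
      vertex 18.703 12.030 0.000
      vertex 13.284 18.264 7.413
      vertex 18.703 12.030 7.413
    endloop
  endfacet
  facet normal -0.0422 0.9991 0.0000
    outer loop
      vertex 13.284 18.264 0.000
      vertex 5.030 17.915 0.000
      vertex 5.030 17.915 7.413
    endloop
  endfacet
  facet normal -0.0422 0.9991 0.0000
    outer loop
      vertex 13.284 18.264 0.000
      vertex 5.030 17.915 7.413
      vertex 13.284 18.264 7.413
    endloop
  endfacet
  facet normal -0.8075 0.5898 0.0000
    outer loop
      vertex 5.030 17.915 0.000
      vertex 0.157 11.243 0.000
      vertex 0.157 11.243 7.413
    endloop
  endfacet
  facet normal -0.8075 0.5898 0.0000
    outer loop
      vertex 5.030 17.915 0.000
      vertex 0.157 11.243 7.413
      vertex 5.030 17.915 7.413
    endloop
  endfacet
  facet normal -0.9646 -0.2636 0.0000
    outer loop
      vertex 0.157 11.243 0.000
      vertex 2.335 3.274 0.000
      vertex 2.335 3.274 7.413
    endloop
  endfacet
  facet normal -0.9646 -0.2636 0.0000
    outer loop
      vertex 0.157 11.243 0.000
      vertex 2.335 3.274 7.413
      vertex 0.157 11.243 7.413
    endloop
  endfacet
  facet normal -0.3952 -0.9186 0.0000
    outer loop
      vertex 2.335 3.274 0.000
      vertex 9.923 0.009 0.000
      vertex 9.923 0.009 7.413
    endloop
  endfacet
  facet normal -0.3952 -0.9186 0.0000
    outer loop
      vertex 2.335 3.274 0.000
      vertex 9.923 0.009 7.413
      vertex 2.335 3.274 7.413
    endloop
  endfacet
  facet normal 0.4716 -0.8818 0.0000
    outer loop
      vertex 9.923 0.009 0.000
      vertex 17.208 3.905 0.000
      vertex 17.208 3.905 7.413
    endloop
  endfacet
  facet normal 0.4716 -0.8818 0.0000
    outer loop
      vertex 9.923 0.009 0.000
      vertex 17.208 3.905 7.413
      vertex 9.923 0.009 7.413
    endloop
  endfacet
  facet normal 0.9835 -0.1810 0.0000
    outer loop
      vertex 17.208 3.905 0.000
      vertex 18.703 12.030 0.000
      vertex 18.703 12.030 7.413
    endloop
  endfacet
  facet normal 0.9835 -0.1810 0.0000
    outer loop
      vertex 17.208 3.905 0.000
      vertex 18.703 12.030 7.413
      vertex 17.208 3.905 7.413
    endloop
  endfacet
endsolid part

The G0 Z moves step by Δz≈1.483 mm. Every layer's G1 loop is the same polygon, so the solid is a straight extrusion of it from z=0 to z≈7.41. Closing with flat bottom and top caps and triangulating gives 24 facets — a regular 7-sided prism (a cylinder approximated with 7 flat sides), circumscribed radius ≈ 9.52 mm, height ≈ 7.41 mm.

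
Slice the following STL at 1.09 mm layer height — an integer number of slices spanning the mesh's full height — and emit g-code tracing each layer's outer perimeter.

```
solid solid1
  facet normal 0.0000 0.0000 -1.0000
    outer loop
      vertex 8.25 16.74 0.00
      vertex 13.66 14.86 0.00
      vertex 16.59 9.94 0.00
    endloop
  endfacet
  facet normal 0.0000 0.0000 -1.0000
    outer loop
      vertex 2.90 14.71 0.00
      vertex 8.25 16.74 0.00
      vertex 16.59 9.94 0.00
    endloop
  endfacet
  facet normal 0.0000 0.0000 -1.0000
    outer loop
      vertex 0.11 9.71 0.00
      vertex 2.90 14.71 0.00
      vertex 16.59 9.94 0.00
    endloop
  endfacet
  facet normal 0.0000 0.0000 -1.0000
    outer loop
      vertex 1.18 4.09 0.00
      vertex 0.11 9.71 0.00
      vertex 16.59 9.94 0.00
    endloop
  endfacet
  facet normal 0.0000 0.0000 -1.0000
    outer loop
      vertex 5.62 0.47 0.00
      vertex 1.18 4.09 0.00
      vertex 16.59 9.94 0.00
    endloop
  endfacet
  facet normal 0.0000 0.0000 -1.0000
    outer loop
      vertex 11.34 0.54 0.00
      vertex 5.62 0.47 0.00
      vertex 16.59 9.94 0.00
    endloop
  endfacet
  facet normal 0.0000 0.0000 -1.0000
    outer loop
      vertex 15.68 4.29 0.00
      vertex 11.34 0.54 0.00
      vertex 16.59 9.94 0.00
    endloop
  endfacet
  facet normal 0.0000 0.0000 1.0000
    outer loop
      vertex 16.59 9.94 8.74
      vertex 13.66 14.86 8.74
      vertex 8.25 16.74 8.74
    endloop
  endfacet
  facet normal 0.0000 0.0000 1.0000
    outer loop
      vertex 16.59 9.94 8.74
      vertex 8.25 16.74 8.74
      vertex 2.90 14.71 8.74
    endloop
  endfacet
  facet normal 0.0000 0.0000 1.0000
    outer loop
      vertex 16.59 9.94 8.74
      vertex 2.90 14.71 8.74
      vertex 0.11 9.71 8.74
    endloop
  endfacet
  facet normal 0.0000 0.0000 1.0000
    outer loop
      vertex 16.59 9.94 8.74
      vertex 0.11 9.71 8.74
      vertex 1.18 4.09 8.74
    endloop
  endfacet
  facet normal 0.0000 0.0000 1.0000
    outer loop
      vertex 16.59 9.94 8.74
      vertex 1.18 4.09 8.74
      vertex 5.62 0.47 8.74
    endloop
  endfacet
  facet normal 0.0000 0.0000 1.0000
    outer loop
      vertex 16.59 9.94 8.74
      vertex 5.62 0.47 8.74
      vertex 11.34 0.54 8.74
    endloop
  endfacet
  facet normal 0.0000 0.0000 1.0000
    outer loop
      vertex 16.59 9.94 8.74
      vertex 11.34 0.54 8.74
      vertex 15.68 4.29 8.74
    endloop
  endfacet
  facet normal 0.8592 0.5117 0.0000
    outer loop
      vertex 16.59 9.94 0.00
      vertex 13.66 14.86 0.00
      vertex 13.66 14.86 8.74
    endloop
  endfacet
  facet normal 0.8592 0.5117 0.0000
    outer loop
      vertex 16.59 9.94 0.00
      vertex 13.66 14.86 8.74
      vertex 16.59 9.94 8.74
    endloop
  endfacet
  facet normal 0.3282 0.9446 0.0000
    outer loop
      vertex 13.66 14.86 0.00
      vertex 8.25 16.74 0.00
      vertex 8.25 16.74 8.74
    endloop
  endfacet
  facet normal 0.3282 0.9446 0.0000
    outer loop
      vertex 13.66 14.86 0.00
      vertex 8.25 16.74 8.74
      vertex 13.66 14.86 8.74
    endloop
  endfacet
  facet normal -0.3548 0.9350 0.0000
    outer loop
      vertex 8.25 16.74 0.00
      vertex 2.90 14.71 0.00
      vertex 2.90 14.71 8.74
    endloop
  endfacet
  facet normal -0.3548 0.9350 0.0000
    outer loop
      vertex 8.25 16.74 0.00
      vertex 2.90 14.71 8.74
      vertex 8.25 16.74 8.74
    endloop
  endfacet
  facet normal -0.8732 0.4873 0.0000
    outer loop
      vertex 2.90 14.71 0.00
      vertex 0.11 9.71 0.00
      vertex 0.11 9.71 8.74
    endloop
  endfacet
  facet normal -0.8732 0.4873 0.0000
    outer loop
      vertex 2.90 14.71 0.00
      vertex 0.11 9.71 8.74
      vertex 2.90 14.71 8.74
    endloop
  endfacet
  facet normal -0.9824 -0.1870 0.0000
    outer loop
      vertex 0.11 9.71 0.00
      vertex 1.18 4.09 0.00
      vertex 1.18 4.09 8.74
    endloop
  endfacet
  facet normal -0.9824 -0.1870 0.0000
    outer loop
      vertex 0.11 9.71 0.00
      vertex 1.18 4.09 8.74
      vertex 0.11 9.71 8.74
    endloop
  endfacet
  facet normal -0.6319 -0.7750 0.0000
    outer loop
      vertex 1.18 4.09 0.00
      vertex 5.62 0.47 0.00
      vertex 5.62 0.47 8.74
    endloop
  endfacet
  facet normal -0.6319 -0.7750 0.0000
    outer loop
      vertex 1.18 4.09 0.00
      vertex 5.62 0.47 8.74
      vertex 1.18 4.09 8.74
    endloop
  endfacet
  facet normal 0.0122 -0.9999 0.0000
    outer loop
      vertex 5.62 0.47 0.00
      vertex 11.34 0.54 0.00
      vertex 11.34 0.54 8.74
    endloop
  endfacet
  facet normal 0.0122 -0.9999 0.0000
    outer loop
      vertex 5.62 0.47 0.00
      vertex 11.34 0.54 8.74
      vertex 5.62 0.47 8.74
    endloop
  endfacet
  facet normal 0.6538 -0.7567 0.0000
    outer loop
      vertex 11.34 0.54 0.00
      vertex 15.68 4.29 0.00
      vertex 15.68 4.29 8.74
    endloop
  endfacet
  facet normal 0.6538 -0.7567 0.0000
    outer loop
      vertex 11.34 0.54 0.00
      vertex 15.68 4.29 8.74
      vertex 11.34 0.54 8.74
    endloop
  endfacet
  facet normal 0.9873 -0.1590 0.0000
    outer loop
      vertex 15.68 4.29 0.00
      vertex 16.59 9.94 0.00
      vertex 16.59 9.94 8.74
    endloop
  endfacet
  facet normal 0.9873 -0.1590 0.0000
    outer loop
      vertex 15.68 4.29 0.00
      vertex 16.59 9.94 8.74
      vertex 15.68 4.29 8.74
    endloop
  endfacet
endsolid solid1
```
; perimeter-only toolpath
G21 ; units = mm
G90 ; absolute positioning
G28 ; home
; layer 1
G0 Z1.09
G0 X16.59 Y9.94
G1 X13.66 Y14.86
G1 X8.25 Y16.74
G1 X2.90 Y14.71
G1 X0.11 Y9.71
G1 X1.18 Y4.09
G1 X5.62 Y0.47
G1 X11.34 Y0.54
G1 X15.68 Y4.29
G1 X16.59 Y9.94
; layer 2
G0 Z2.19
G0 X16.59 Y9.94
G1 X13.66 Y14.86
G1 X8.25 Y16.74
G1 X2.90 Y14.71
G1 X0.11 Y9.71
G1 X1.18 Y4.09
G1 X5.62 Y0.47
G1 X11.34 Y0.54
G1 X15.68 Y4.29
G1 X16.59 Y9.94
; layer 3
G0 Z3.28
G0 X16.59 Y9.94
G1 X13.66 Y14.86
G1 X8.25 Y16.74
G1 X2.90 Y14.71
G1 X0.11 Y9.71
G1 X1.18 Y4.09
G1 X5.62 Y0.47
G1 X11.34 Y0.54
G1 X15.68 Y4.29
G1 X16.59 Y9.94
; layer 4
G0 Z4.37
G0 X16.59 Y9.94
G1 X13.66 Y14.86
G1 X8.25 Y16.74
G1 X2.90 Y14.71
G1 X0.11 Y9.71
G1 X1.18 Y4.09
G1 X5.62 Y0.47
G1 X11.34 Y0.54
G1 X15.68 Y4.29
G1 X16.59 Y9.94
; layer 5
G0 Z5.46
G0 X16.59 Y9.94
G1 X13.66 Y14.86
G1 X8.25 Y16.74
G1 X2.90 Y14.71
G1 X0.11 Y9.71
G1 X1.18 Y4.09
G1 X5.62 Y0.47
G1 X11.34 Y0.54
G1 X15.68 Y4.29
G1 X16.59 Y9.94
; layer 6
G0 Z6.55
G0 X16.59 Y9.94
G1 X13.66 Y14.86
G1 X8.25 Y16.74
G1 X2.90 Y14.71
G1 X0.11 Y9.71
G1 X1.18 Y4.09
G1 X5.62 Y0.47
G1 X11.34 Y0.54
G1 X15.68 Y4.29
G1 X16.59 Y9.94
; layer 7
G0 Z7.65
G0 X16.59 Y9.94
G1 X13.66 Y14.86
G1 X8.25 Y16.74
G1 X2.90 Y14.71
G1 X0.11 Y9.71
G1 X1.18 Y4.09
G1 X5.62 Y0.47
G1 X11.34 Y0.54
G1 X15.68 Y4.29
G1 X16.59 Y9.94
; layer 8
G0 Z8.74
G0 X16.59 Y9.94
G1 X13.66 Y14.86
G1 X8.25 Y16.74
G1 X2.90 Y14.71
G1 X0.11 Y9.71
G1 X1.18 Y4.09
G1 X5.62 Y0.47
G1 X11.34 Y0.54
G1 X15.68 Y4.29
G1 X16.59 Y9.94
M2 ; end

The solid is a regular 9-sided prism (a cylinder approximated with 9 flat sides), circumscribed radius ≈ 8.37 mm, height ≈ 8.74 mm. Slicing at Δz = 1.09 mm — 8 equal slices spanning the solid's height, so layer i sits at z = i·h/8 — gives 8 non-empty perimeters. Each is a 9-segment closed polygon; G0 lifts to the layer z and rapids to the start vertex, then G1 traces the edges.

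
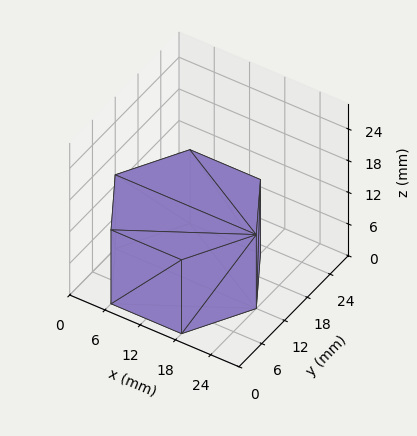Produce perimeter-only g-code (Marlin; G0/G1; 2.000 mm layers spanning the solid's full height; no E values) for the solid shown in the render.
Reading the render: the shape is a regular 6-sided prism (a cylinder approximated with 6 flat sides), circumscribed radius ≈ 12 mm, height ≈ 14 mm (dimensions read to the nearest mm from the axis ticks). For the g-code, the solid's height is divided into equal slices at the stated Δz and each level perimeter traced with G1 moves after a G0 lift.

; perimeter-only toolpath
G21 ; units = mm
G90 ; absolute positioning
G28 ; home
; layer 1
G0 Z2.000
G0 X24.000 Y12.000
G1 X18.000 Y22.392
G1 X6.000 Y22.392
G1 X0.000 Y12.000
G1 X6.000 Y1.608
G1 X18.000 Y1.608
G1 X24.000 Y12.000
; layer 2
G0 Z4.000
G0 X24.000 Y12.000
G1 X18.000 Y22.392
G1 X6.000 Y22.392
G1 X0.000 Y12.000
G1 X6.000 Y1.608
G1 X18.000 Y1.608
G1 X24.000 Y12.000
; layer 3
G0 Z6.000
G0 X24.000 Y12.000
G1 X18.000 Y22.392
G1 X6.000 Y22.392
G1 X0.000 Y12.000
G1 X6.000 Y1.608
G1 X18.000 Y1.608
G1 X24.000 Y12.000
; layer 4
G0 Z8.000
G0 X24.000 Y12.000
G1 X18.000 Y22.392
G1 X6.000 Y22.392
G1 X0.000 Y12.000
G1 X6.000 Y1.608
G1 X18.000 Y1.608
G1 X24.000 Y12.000
; layer 5
G0 Z10.000
G0 X24.000 Y12.000
G1 X18.000 Y22.392
G1 X6.000 Y22.392
G1 X0.000 Y12.000
G1 X6.000 Y1.608
G1 X18.000 Y1.608
G1 X24.000 Y12.000
; layer 6
G0 Z12.000
G0 X24.000 Y12.000
G1 X18.000 Y22.392
G1 X6.000 Y22.392
G1 X0.000 Y12.000
G1 X6.000 Y1.608
G1 X18.000 Y1.608
G1 X24.000 Y12.000
; layer 7
G0 Z14.000
G0 X24.000 Y12.000
G1 X18.000 Y22.392
G1 X6.000 Y22.392
G1 X0.000 Y12.000
G1 X6.000 Y1.608
G1 X18.000 Y1.608
G1 X24.000 Y12.000
M2 ; end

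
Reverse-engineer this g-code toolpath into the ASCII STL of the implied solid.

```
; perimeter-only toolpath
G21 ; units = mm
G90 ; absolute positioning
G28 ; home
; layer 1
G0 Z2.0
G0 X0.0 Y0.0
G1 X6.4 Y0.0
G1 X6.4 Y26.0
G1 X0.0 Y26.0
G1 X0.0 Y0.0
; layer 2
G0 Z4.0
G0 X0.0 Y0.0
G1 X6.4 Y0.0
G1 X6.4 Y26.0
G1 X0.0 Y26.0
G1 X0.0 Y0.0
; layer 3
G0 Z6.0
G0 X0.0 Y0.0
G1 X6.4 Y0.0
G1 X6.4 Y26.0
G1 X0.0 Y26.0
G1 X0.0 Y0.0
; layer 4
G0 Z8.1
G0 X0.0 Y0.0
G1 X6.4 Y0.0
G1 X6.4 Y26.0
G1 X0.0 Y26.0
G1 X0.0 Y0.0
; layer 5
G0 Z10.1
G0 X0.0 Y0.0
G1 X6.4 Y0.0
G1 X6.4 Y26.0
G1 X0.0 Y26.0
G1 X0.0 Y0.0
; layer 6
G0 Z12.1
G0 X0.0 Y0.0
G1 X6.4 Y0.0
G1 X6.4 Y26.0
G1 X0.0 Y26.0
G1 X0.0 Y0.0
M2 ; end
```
solid part
  facet normal 0.0000 0.0000 -1.0000
    outer loop
      vertex 6.4 26.0 0.0
      vertex 6.4 0.0 0.0
      vertex 0.0 0.0 0.0
    endloop
  endfacet
  facet normal 0.0000 0.0000 -1.0000
    outer loop
      vertex 0.0 26.0 0.0
      vertex 6.4 26.0 0.0
      vertex 0.0 0.0 0.0
    endloop
  endfacet
  facet normal 0.0000 0.0000 1.0000
    outer loop
      vertex 0.0 0.0 12.1
      vertex 6.4 0.0 12.1
      vertex 6.4 26.0 12.1
    endloop
  endfacet
  facet normal 0.0000 0.0000 1.0000
    outer loop
      vertex 0.0 0.0 12.1
      vertex 6.4 26.0 12.1
      vertex 0.0 26.0 12.1
    endloop
  endfacet
  facet normal 0.0000 -1.0000 0.0000
    outer loop
      vertex 0.0 0.0 0.0
      vertex 6.4 0.0 0.0
      vertex 6.4 0.0 12.1
    endloop
  endfacet
  facet normal 0.0000 -1.0000 0.0000
    outer loop
      vertex 0.0 0.0 0.0
      vertex 6.4 0.0 12.1
      vertex 0.0 0.0 12.1
    endloop
  endfacet
  facet normal 0.0000 1.0000 0.0000
    outer loop
      vertex 6.4 26.0 12.1
      vertex 6.4 26.0 0.0
      vertex 0.0 26.0 0.0
    endloop
  endfacet
  facet normal 0.0000 1.0000 0.0000
    outer loop
      vertex 0.0 26.0 12.1
      vertex 6.4 26.0 12.1
      vertex 0.0 26.0 0.0
    endloop
  endfacet
  facet normal -1.0000 0.0000 0.0000
    outer loop
      vertex 0.0 26.0 12.1
      vertex 0.0 26.0 0.0
      vertex 0.0 0.0 0.0
    endloop
  endfacet
  facet normal -1.0000 0.0000 0.0000
    outer loop
      vertex 0.0 0.0 12.1
      vertex 0.0 26.0 12.1
      vertex 0.0 0.0 0.0
    endloop
  endfacet
  facet normal 1.0000 0.0000 0.0000
    outer loop
      vertex 6.4 0.0 0.0
      vertex 6.4 26.0 0.0
      vertex 6.4 26.0 12.1
    endloop
  endfacet
  facet normal 1.0000 0.0000 0.0000
    outer loop
      vertex 6.4 0.0 0.0
      vertex 6.4 26.0 12.1
      vertex 6.4 0.0 12.1
    endloop
  endfacet
endsolid part

The G0 Z moves step by Δz≈2.0 mm. Every layer's G1 loop is the same polygon, so the solid is a straight extrusion of it from z=0 to z≈12.1. Closing with flat bottom and top caps and triangulating gives 12 facets — a rectangular box, roughly 6.4 × 26 mm footprint and 12.1 mm tall.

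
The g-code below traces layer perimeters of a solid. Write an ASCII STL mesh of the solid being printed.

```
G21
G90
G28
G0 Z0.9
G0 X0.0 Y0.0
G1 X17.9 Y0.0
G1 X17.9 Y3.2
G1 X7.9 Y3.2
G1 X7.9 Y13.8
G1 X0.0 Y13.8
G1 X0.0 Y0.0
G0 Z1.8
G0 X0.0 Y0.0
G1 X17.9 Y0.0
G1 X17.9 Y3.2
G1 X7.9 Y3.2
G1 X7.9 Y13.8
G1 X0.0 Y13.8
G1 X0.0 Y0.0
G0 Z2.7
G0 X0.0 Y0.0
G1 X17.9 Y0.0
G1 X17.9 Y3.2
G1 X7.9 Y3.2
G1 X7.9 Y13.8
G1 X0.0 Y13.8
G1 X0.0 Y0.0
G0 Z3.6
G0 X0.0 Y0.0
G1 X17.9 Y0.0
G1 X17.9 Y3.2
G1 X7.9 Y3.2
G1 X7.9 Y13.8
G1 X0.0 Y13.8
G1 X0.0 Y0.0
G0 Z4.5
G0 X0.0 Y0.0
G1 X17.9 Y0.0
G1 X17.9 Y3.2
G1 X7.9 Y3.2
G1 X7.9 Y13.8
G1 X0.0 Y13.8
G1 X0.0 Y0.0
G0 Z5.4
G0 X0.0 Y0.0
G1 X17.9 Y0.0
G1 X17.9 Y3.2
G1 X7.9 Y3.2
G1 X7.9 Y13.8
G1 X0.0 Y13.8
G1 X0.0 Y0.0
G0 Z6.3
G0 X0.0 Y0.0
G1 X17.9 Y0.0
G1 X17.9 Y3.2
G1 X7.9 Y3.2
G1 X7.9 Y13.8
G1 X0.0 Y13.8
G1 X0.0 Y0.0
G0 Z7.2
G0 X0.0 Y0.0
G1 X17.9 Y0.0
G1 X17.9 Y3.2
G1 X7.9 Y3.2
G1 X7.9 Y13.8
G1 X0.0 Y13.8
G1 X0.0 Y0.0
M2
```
solid part
  facet normal 0.0000 0.0000 -1.0000
    outer loop
      vertex 17.9 3.2 0.0
      vertex 17.9 0.0 0.0
      vertex 0.0 0.0 0.0
    endloop
  endfacet
  facet normal 0.0000 0.0000 -1.0000
    outer loop
      vertex 7.9 3.2 0.0
      vertex 17.9 3.2 0.0
      vertex 0.0 0.0 0.0
    endloop
  endfacet
  facet normal 0.0000 0.0000 -1.0000
    outer loop
      vertex 7.9 13.8 0.0
      vertex 7.9 3.2 0.0
      vertex 0.0 0.0 0.0
    endloop
  endfacet
  facet normal 0.0000 0.0000 -1.0000
    outer loop
      vertex 0.0 13.8 0.0
      vertex 7.9 13.8 0.0
      vertex 0.0 0.0 0.0
    endloop
  endfacet
  facet normal 0.0000 0.0000 1.0000
    outer loop
      vertex 0.0 0.0 7.2
      vertex 17.9 0.0 7.2
      vertex 17.9 3.2 7.2
    endloop
  endfacet
  facet normal 0.0000 0.0000 1.0000
    outer loop
      vertex 0.0 0.0 7.2
      vertex 17.9 3.2 7.2
      vertex 7.9 3.2 7.2
    endloop
  endfacet
  facet normal 0.0000 0.0000 1.0000
    outer loop
      vertex 0.0 0.0 7.2
      vertex 7.9 3.2 7.2
      vertex 7.9 13.8 7.2
    endloop
  endfacet
  facet normal 0.0000 0.0000 1.0000
    outer loop
      vertex 0.0 0.0 7.2
      vertex 7.9 13.8 7.2
      vertex 0.0 13.8 7.2
    endloop
  endfacet
  facet normal 0.0000 -1.0000 0.0000
    outer loop
      vertex 0.0 0.0 0.0
      vertex 17.9 0.0 0.0
      vertex 17.9 0.0 7.2
    endloop
  endfacet
  facet normal 0.0000 -1.0000 0.0000
    outer loop
      vertex 0.0 0.0 0.0
      vertex 17.9 0.0 7.2
      vertex 0.0 0.0 7.2
    endloop
  endfacet
  facet normal 1.0000 0.0000 0.0000
    outer loop
      vertex 17.9 0.0 0.0
      vertex 17.9 3.2 0.0
      vertex 17.9 3.2 7.2
    endloop
  endfacet
  facet normal 1.0000 0.0000 0.0000
    outer loop
      vertex 17.9 0.0 0.0
      vertex 17.9 3.2 7.2
      vertex 17.9 0.0 7.2
    endloop
  endfacet
  facet normal 0.0000 1.0000 0.0000
    outer loop
      vertex 17.9 3.2 0.0
      vertex 7.9 3.2 0.0
      vertex 7.9 3.2 7.2
    endloop
  endfacet
  facet normal 0.0000 1.0000 0.0000
    outer loop
      vertex 17.9 3.2 0.0
      vertex 7.9 3.2 7.2
      vertex 17.9 3.2 7.2
    endloop
  endfacet
  facet normal 1.0000 0.0000 0.0000
    outer loop
      vertex 7.9 3.2 0.0
      vertex 7.9 13.8 0.0
      vertex 7.9 13.8 7.2
    endloop
  endfacet
  facet normal 1.0000 0.0000 0.0000
    outer loop
      vertex 7.9 3.2 0.0
      vertex 7.9 13.8 7.2
      vertex 7.9 3.2 7.2
    endloop
  endfacet
  facet normal 0.0000 1.0000 0.0000
    outer loop
      vertex 7.9 13.8 0.0
      vertex 0.0 13.8 0.0
      vertex 0.0 13.8 7.2
    endloop
  endfacet
  facet normal 0.0000 1.0000 0.0000
    outer loop
      vertex 7.9 13.8 0.0
      vertex 0.0 13.8 7.2
      vertex 7.9 13.8 7.2
    endloop
  endfacet
  facet normal -1.0000 0.0000 0.0000
    outer loop
      vertex 0.0 13.8 0.0
      vertex 0.0 0.0 0.0
      vertex 0.0 0.0 7.2
    endloop
  endfacet
  facet normal -1.0000 0.0000 0.0000
    outer loop
      vertex 0.0 13.8 0.0
      vertex 0.0 0.0 7.2
      vertex 0.0 13.8 7.2
    endloop
  endfacet
endsolid part

The G0 Z moves step by Δz≈0.9 mm. Every layer's G1 loop is the same polygon, so the solid is a straight extrusion of it from z=0 to z≈7.2. Closing with flat bottom and top caps and triangulating gives 20 facets — an L-shaped prism: outer 17.9 × 13.8 mm, arm thicknesses ≈ 3.2 mm (horizontal) and 7.9 mm (vertical), extruded 7.2 mm in z.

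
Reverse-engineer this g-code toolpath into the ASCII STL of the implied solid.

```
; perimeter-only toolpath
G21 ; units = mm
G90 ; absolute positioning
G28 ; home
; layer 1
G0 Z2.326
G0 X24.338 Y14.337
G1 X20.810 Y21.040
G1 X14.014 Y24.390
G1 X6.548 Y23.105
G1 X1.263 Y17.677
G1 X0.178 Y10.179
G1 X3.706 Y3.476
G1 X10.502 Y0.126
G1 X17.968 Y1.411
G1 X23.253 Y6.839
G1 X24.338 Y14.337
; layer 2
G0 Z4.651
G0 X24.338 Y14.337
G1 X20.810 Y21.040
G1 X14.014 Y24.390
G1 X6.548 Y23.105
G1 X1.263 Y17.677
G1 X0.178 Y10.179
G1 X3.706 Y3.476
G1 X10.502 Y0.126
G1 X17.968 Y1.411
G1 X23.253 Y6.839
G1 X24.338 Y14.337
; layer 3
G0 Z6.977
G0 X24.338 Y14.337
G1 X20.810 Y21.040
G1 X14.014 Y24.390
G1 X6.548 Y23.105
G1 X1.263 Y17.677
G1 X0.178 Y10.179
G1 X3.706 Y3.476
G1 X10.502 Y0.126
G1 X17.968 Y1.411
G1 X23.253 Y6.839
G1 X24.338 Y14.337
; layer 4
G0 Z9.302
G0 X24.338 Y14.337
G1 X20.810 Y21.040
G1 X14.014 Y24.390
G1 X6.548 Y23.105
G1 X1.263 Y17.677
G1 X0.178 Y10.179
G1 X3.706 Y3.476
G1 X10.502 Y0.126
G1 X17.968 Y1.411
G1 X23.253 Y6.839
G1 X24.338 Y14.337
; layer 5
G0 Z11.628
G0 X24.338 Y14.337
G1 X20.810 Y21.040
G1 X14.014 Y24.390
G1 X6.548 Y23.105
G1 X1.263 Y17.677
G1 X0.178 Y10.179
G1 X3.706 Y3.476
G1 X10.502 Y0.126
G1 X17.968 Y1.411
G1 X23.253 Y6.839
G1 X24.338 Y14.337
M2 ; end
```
solid part
  facet normal 0.0000 0.0000 -1.0000
    outer loop
      vertex 14.014 24.390 0.000
      vertex 20.810 21.040 0.000
      vertex 24.338 14.337 0.000
    endloop
  endfacet
  facet normal 0.0000 0.0000 -1.0000
    outer loop
      vertex 6.548 23.105 0.000
      vertex 14.014 24.390 0.000
      vertex 24.338 14.337 0.000
    endloop
  endfacet
  facet normal 0.0000 0.0000 -1.0000
    outer loop
      vertex 1.263 17.677 0.000
      vertex 6.548 23.105 0.000
      vertex 24.338 14.337 0.000
    endloop
  endfacet
  facet normal 0.0000 0.0000 -1.0000
    outer loop
      vertex 0.178 10.179 0.000
      vertex 1.263 17.677 0.000
      vertex 24.338 14.337 0.000
    endloop
  endfacet
  facet normal 0.0000 0.0000 -1.0000
    outer loop
      vertex 3.706 3.476 0.000
      vertex 0.178 10.179 0.000
      vertex 24.338 14.337 0.000
    endloop
  endfacet
  facet normal 0.0000 0.0000 -1.0000
    outer loop
      vertex 10.502 0.126 0.000
      vertex 3.706 3.476 0.000
      vertex 24.338 14.337 0.000
    endloop
  endfacet
  facet normal 0.0000 0.0000 -1.0000
    outer loop
      vertex 17.968 1.411 0.000
      vertex 10.502 0.126 0.000
      vertex 24.338 14.337 0.000
    endloop
  endfacet
  facet normal 0.0000 0.0000 -1.0000
    outer loop
      vertex 23.253 6.839 0.000
      vertex 17.968 1.411 0.000
      vertex 24.338 14.337 0.000
    endloop
  endfacet
  facet normal 0.0000 0.0000 1.0000
    outer loop
      vertex 24.338 14.337 11.628
      vertex 20.810 21.040 11.628
      vertex 14.014 24.390 11.628
    endloop
  endfacet
  facet normal 0.0000 0.0000 1.0000
    outer loop
      vertex 24.338 14.337 11.628
      vertex 14.014 24.390 11.628
      vertex 6.548 23.105 11.628
    endloop
  endfacet
  facet normal 0.0000 0.0000 1.0000
    outer loop
      vertex 24.338 14.337 11.628
      vertex 6.548 23.105 11.628
      vertex 1.263 17.677 11.628
    endloop
  endfacet
  facet normal 0.0000 0.0000 1.0000
    outer loop
      vertex 24.338 14.337 11.628
      vertex 1.263 17.677 11.628
      vertex 0.178 10.179 11.628
    endloop
  endfacet
  facet normal 0.0000 0.0000 1.0000
    outer loop
      vertex 24.338 14.337 11.628
      vertex 0.178 10.179 11.628
      vertex 3.706 3.476 11.628
    endloop
  endfacet
  facet normal 0.0000 0.0000 1.0000
    outer loop
      vertex 24.338 14.337 11.628
      vertex 3.706 3.476 11.628
      vertex 10.502 0.126 11.628
    endloop
  endfacet
  facet normal 0.0000 0.0000 1.0000
    outer loop
      vertex 24.338 14.337 11.628
      vertex 10.502 0.126 11.628
      vertex 17.968 1.411 11.628
    endloop
  endfacet
  facet normal 0.0000 0.0000 1.0000
    outer loop
      vertex 24.338 14.337 11.628
      vertex 17.968 1.411 11.628
      vertex 23.253 6.839 11.628
    endloop
  endfacet
  facet normal 0.8849 0.4658 0.0000
    outer loop
      vertex 24.338 14.337 0.000
      vertex 20.810 21.040 0.000
      vertex 20.810 21.040 11.628
    endloop
  endfacet
  facet normal 0.8849 0.4658 0.0000
    outer loop
      vertex 24.338 14.337 0.000
      vertex 20.810 21.040 11.628
      vertex 24.338 14.337 11.628
    endloop
  endfacet
  facet normal 0.4421 0.8969 0.0000
    outer loop
      vertex 20.810 21.040 0.000
      vertex 14.014 24.390 0.000
      vertex 14.014 24.390 11.628
    endloop
  endfacet
  facet normal 0.4421 0.8969 0.0000
    outer loop
      vertex 20.810 21.040 0.000
      vertex 14.014 24.390 11.628
      vertex 20.810 21.040 11.628
    endloop
  endfacet
  facet normal -0.1696 0.9855 0.0000
    outer loop
      vertex 14.014 24.390 0.000
      vertex 6.548 23.105 0.000
      vertex 6.548 23.105 11.628
    endloop
  endfacet
  facet normal -0.1696 0.9855 0.0000
    outer loop
      vertex 14.014 24.390 0.000
      vertex 6.548 23.105 11.628
      vertex 14.014 24.390 11.628
    endloop
  endfacet
  facet normal -0.7165 0.6976 0.0000
    outer loop
      vertex 6.548 23.105 0.000
      vertex 1.263 17.677 0.000
      vertex 1.263 17.677 11.628
    endloop
  endfacet
  facet normal -0.7165 0.6976 0.0000
    outer loop
      vertex 6.548 23.105 0.000
      vertex 1.263 17.677 11.628
      vertex 6.548 23.105 11.628
    endloop
  endfacet
  facet normal -0.9897 0.1432 0.0000
    outer loop
      vertex 1.263 17.677 0.000
      vertex 0.178 10.179 0.000
      vertex 0.178 10.179 11.628
    endloop
  endfacet
  facet normal -0.9897 0.1432 0.0000
    outer loop
      vertex 1.263 17.677 0.000
      vertex 0.178 10.179 11.628
      vertex 1.263 17.677 11.628
    endloop
  endfacet
  facet normal -0.8849 -0.4658 0.0000
    outer loop
      vertex 0.178 10.179 0.000
      vertex 3.706 3.476 0.000
      vertex 3.706 3.476 11.628
    endloop
  endfacet
  facet normal -0.8849 -0.4658 0.0000
    outer loop
      vertex 0.178 10.179 0.000
      vertex 3.706 3.476 11.628
      vertex 0.178 10.179 11.628
    endloop
  endfacet
  facet normal -0.4421 -0.8969 0.0000
    outer loop
      vertex 3.706 3.476 0.000
      vertex 10.502 0.126 0.000
      vertex 10.502 0.126 11.628
    endloop
  endfacet
  facet normal -0.4421 -0.8969 0.0000
    outer loop
      vertex 3.706 3.476 0.000
      vertex 10.502 0.126 11.628
      vertex 3.706 3.476 11.628
    endloop
  endfacet
  facet normal 0.1696 -0.9855 0.0000
    outer loop
      vertex 10.502 0.126 0.000
      vertex 17.968 1.411 0.000
      vertex 17.968 1.411 11.628
    endloop
  endfacet
  facet normal 0.1696 -0.9855 0.0000
    outer loop
      vertex 10.502 0.126 0.000
      vertex 17.968 1.411 11.628
      vertex 10.502 0.126 11.628
    endloop
  endfacet
  facet normal 0.7165 -0.6976 0.0000
    outer loop
      vertex 17.968 1.411 0.000
      vertex 23.253 6.839 0.000
      vertex 23.253 6.839 11.628
    endloop
  endfacet
  facet normal 0.7165 -0.6976 0.0000
    outer loop
      vertex 17.968 1.411 0.000
      vertex 23.253 6.839 11.628
      vertex 17.968 1.411 11.628
    endloop
  endfacet
  facet normal 0.9897 -0.1432 0.0000
    outer loop
      vertex 23.253 6.839 0.000
      vertex 24.338 14.337 0.000
      vertex 24.338 14.337 11.628
    endloop
  endfacet
  facet normal 0.9897 -0.1432 0.0000
    outer loop
      vertex 23.253 6.839 0.000
      vertex 24.338 14.337 11.628
      vertex 23.253 6.839 11.628
    endloop
  endfacet
endsolid part

The G0 Z moves step by Δz≈2.326 mm. Every layer's G1 loop is the same polygon, so the solid is a straight extrusion of it from z=0 to z≈11.6. Closing with flat bottom and top caps and triangulating gives 36 facets — a regular 10-sided prism (a cylinder approximated with 10 flat sides), circumscribed radius ≈ 12.3 mm, height ≈ 11.6 mm.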